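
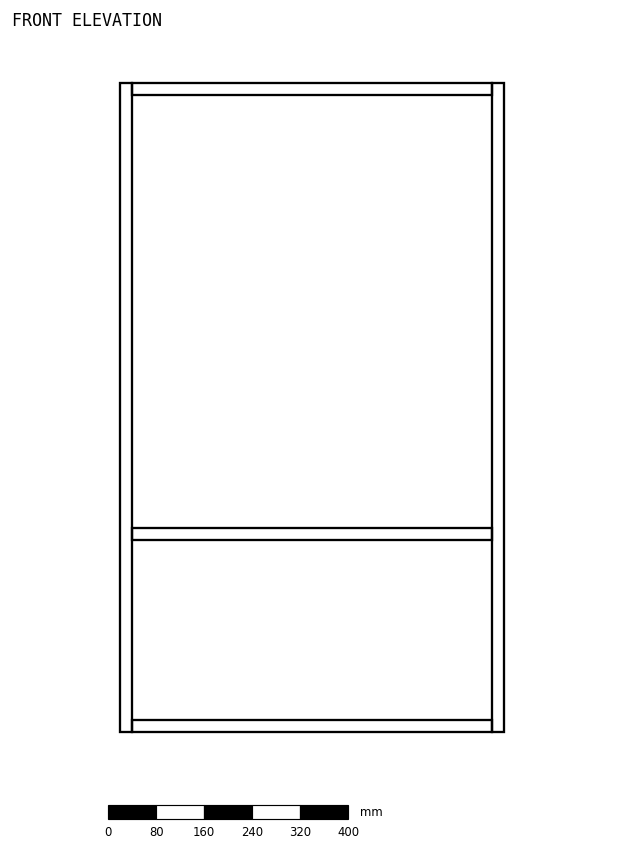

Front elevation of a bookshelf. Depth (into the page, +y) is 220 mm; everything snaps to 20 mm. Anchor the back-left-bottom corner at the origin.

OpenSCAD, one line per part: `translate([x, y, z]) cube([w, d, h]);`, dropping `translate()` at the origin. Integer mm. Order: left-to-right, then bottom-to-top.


cube([20, 220, 1080]);
translate([20, 0, 0]) cube([600, 220, 20]);
translate([20, 0, 320]) cube([600, 220, 20]);
translate([20, 0, 1060]) cube([600, 220, 20]);
translate([620, 0, 0]) cube([20, 220, 1080]);


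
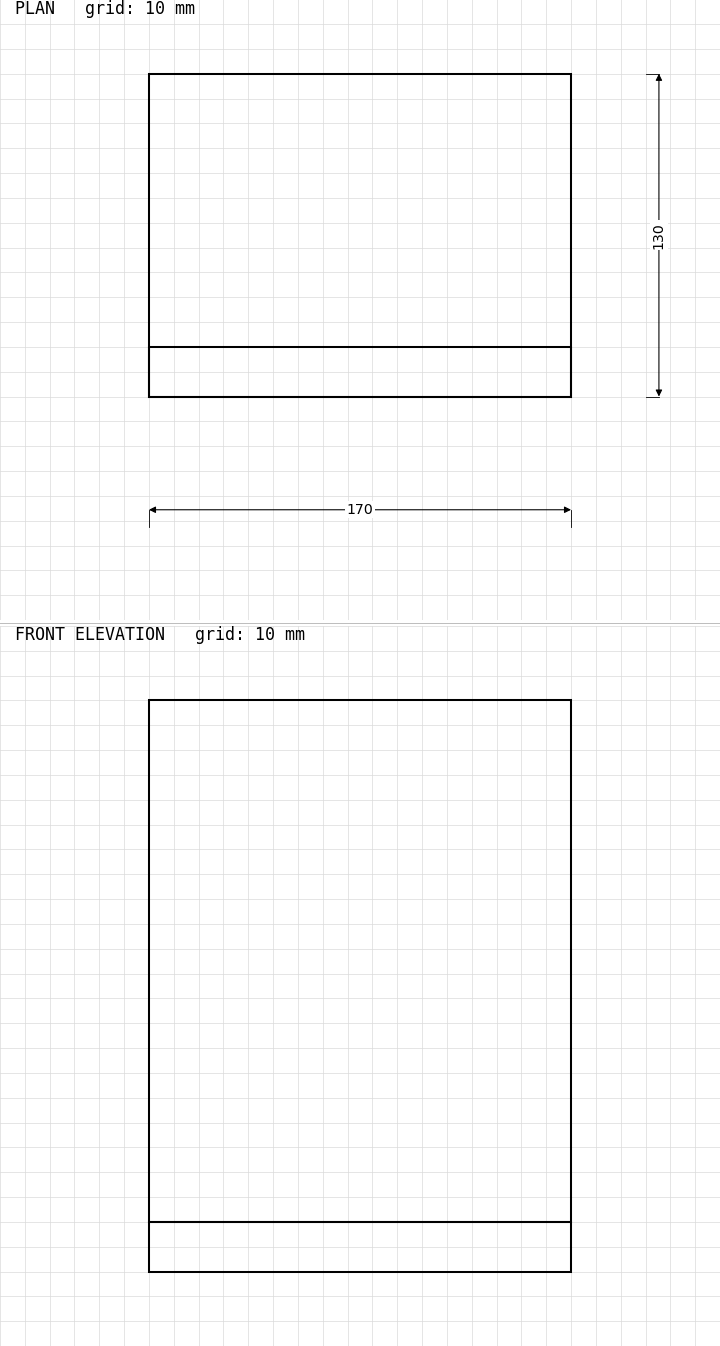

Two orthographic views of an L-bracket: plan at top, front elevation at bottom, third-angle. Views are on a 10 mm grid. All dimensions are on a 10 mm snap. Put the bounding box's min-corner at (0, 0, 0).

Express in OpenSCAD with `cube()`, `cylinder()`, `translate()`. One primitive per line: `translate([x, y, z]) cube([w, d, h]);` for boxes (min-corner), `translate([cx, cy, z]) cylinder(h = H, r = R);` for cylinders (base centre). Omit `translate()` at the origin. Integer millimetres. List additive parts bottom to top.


cube([170, 130, 20]);
translate([0, 0, 20]) cube([170, 20, 210]);


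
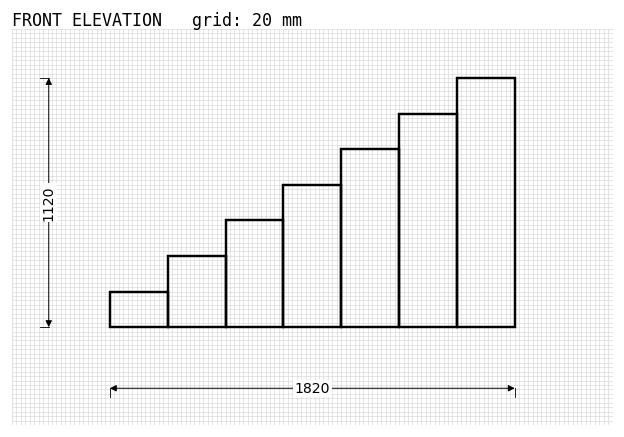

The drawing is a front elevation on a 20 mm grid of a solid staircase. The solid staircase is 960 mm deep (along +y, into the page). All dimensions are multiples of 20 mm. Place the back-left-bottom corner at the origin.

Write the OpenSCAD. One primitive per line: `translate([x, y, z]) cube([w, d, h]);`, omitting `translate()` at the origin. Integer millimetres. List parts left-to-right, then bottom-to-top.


cube([260, 960, 160]);
translate([260, 0, 0]) cube([260, 960, 320]);
translate([520, 0, 0]) cube([260, 960, 480]);
translate([780, 0, 0]) cube([260, 960, 640]);
translate([1040, 0, 0]) cube([260, 960, 800]);
translate([1300, 0, 0]) cube([260, 960, 960]);
translate([1560, 0, 0]) cube([260, 960, 1120]);


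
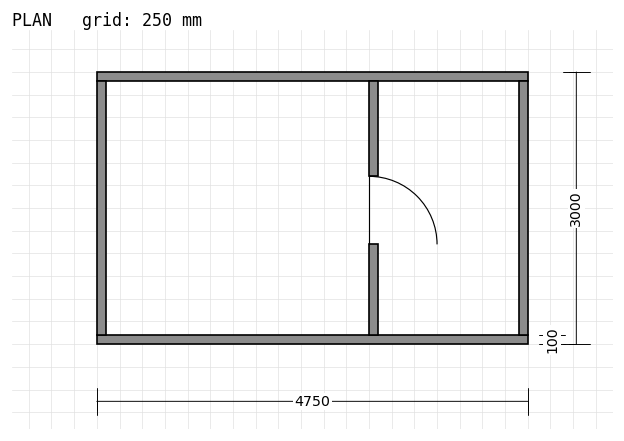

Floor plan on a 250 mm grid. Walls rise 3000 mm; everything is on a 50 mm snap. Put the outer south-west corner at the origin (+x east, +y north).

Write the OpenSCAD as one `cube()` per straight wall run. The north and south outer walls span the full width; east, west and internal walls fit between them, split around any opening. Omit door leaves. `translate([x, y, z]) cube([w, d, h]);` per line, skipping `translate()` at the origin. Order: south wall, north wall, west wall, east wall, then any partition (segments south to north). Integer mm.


cube([4750, 100, 3000]);
translate([0, 2900, 0]) cube([4750, 100, 3000]);
translate([0, 100, 0]) cube([100, 2800, 3000]);
translate([4650, 100, 0]) cube([100, 2800, 3000]);
translate([3000, 100, 0]) cube([100, 1000, 3000]);
translate([3000, 1850, 0]) cube([100, 1050, 3000]);


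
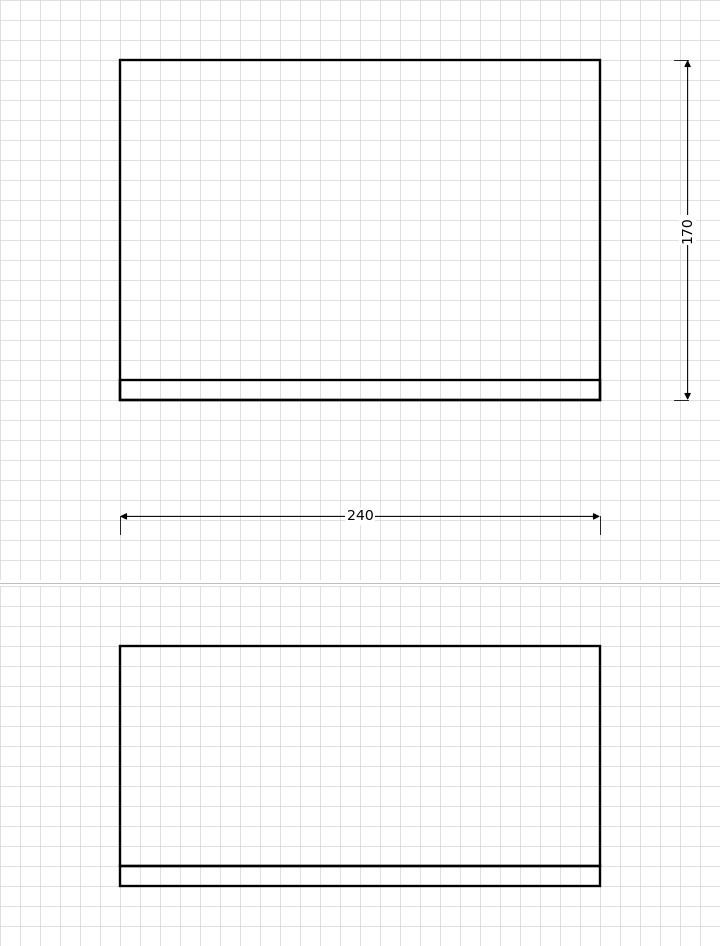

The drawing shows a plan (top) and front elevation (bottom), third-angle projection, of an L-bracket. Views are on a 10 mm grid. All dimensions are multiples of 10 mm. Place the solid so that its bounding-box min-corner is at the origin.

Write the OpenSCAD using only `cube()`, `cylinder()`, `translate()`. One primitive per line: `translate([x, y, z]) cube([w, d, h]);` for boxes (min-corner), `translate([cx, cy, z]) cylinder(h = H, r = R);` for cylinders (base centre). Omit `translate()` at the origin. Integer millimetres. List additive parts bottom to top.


cube([240, 170, 10]);
translate([0, 0, 10]) cube([240, 10, 110]);


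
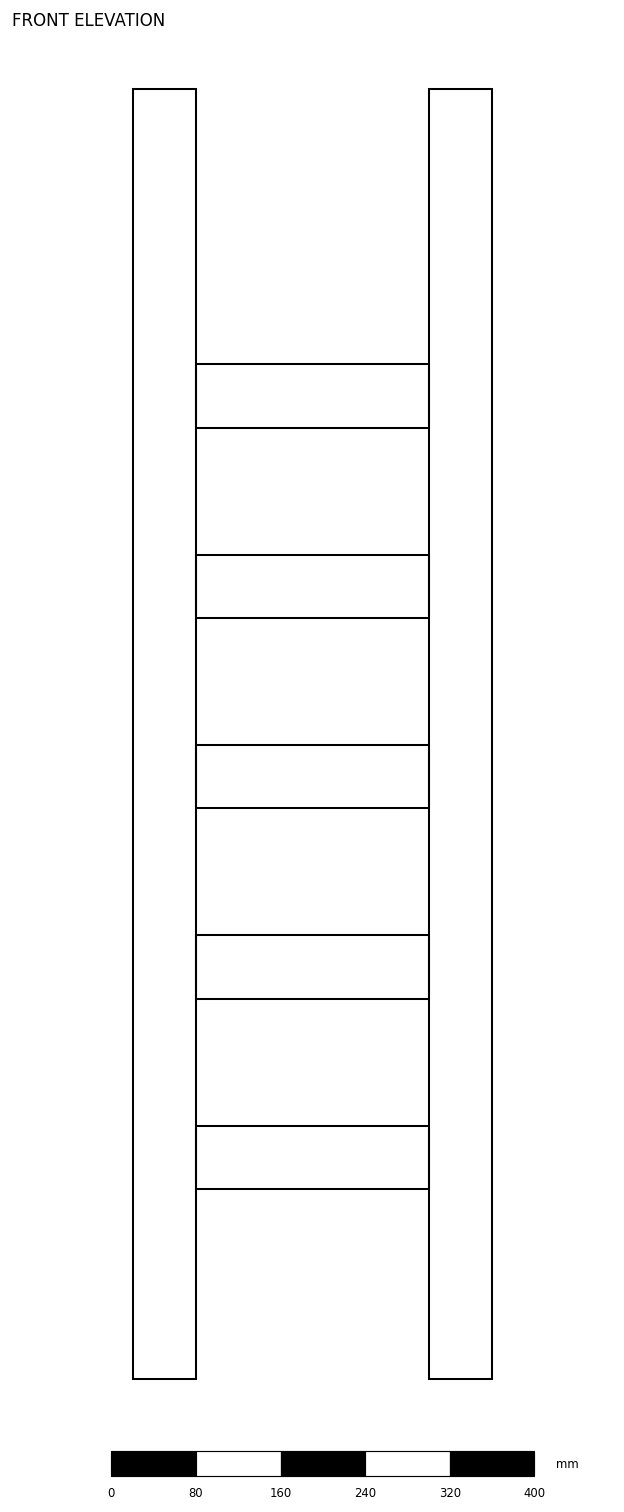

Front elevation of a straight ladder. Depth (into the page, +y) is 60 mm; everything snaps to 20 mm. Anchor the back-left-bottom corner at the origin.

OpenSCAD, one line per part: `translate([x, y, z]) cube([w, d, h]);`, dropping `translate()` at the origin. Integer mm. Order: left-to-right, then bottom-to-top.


cube([60, 60, 1220]);
translate([60, 0, 180]) cube([220, 60, 60]);
translate([60, 0, 360]) cube([220, 60, 60]);
translate([60, 0, 540]) cube([220, 60, 60]);
translate([60, 0, 720]) cube([220, 60, 60]);
translate([60, 0, 900]) cube([220, 60, 60]);
translate([280, 0, 0]) cube([60, 60, 1220]);


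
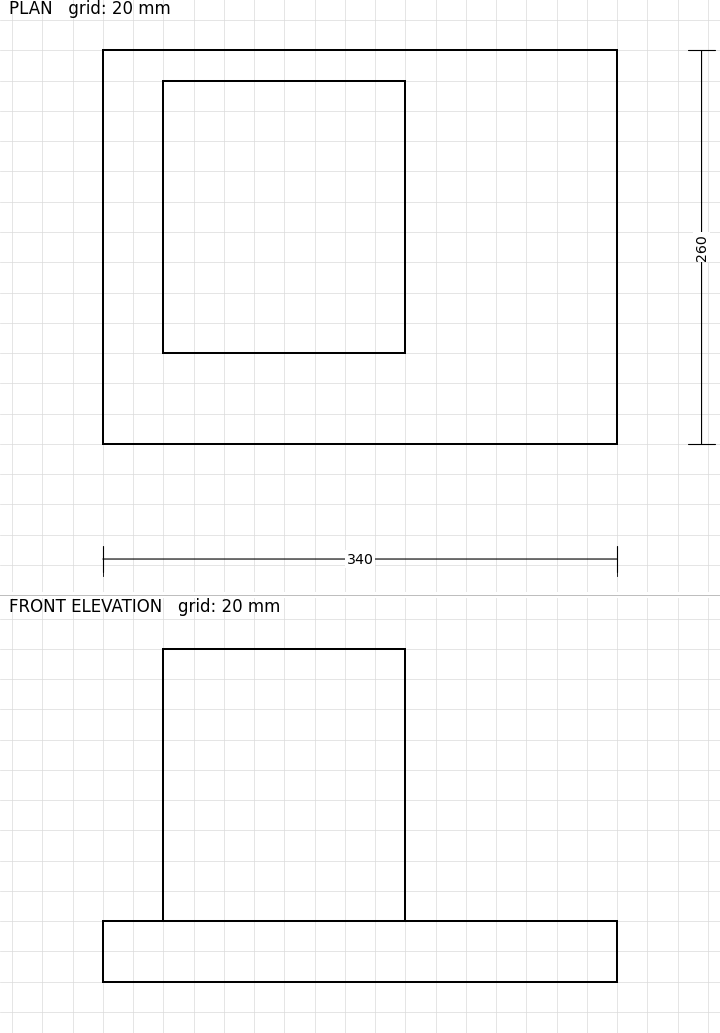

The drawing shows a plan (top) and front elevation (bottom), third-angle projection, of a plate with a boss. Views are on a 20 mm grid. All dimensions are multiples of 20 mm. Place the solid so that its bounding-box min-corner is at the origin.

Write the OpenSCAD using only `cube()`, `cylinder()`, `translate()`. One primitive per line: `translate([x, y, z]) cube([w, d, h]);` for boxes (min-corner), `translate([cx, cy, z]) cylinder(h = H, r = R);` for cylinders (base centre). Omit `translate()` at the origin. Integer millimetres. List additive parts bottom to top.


cube([340, 260, 40]);
translate([40, 60, 40]) cube([160, 180, 180]);


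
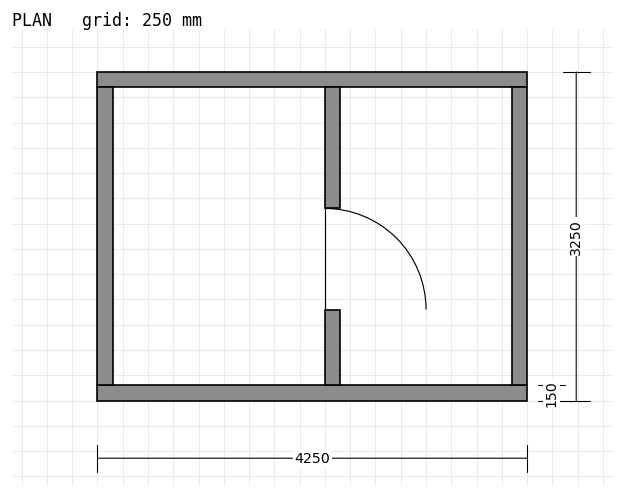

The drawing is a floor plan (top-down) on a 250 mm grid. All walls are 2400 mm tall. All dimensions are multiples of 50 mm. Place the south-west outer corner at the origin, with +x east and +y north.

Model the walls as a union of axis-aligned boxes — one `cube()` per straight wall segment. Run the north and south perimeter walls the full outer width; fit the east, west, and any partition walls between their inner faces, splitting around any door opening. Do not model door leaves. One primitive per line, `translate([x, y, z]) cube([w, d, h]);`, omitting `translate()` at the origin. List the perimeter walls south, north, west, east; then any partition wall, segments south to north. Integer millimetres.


cube([4250, 150, 2400]);
translate([0, 3100, 0]) cube([4250, 150, 2400]);
translate([0, 150, 0]) cube([150, 2950, 2400]);
translate([4100, 150, 0]) cube([150, 2950, 2400]);
translate([2250, 150, 0]) cube([150, 750, 2400]);
translate([2250, 1900, 0]) cube([150, 1200, 2400]);


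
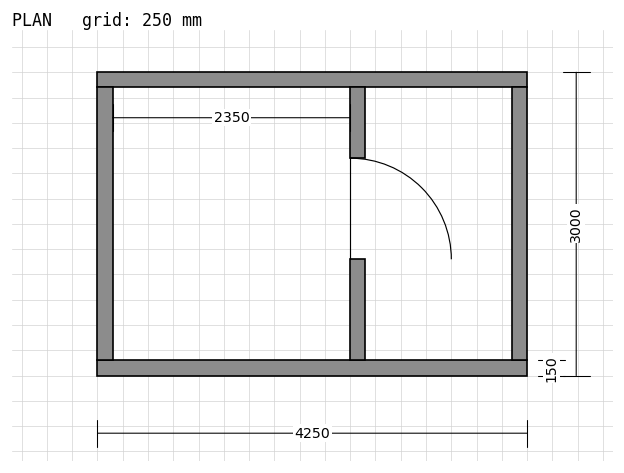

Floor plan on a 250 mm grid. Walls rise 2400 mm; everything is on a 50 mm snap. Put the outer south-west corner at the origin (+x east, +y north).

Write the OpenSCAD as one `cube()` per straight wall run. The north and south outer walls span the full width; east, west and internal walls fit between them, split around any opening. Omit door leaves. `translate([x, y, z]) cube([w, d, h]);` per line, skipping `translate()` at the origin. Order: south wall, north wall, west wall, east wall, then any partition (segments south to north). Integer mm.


cube([4250, 150, 2400]);
translate([0, 2850, 0]) cube([4250, 150, 2400]);
translate([0, 150, 0]) cube([150, 2700, 2400]);
translate([4100, 150, 0]) cube([150, 2700, 2400]);
translate([2500, 150, 0]) cube([150, 1000, 2400]);
translate([2500, 2150, 0]) cube([150, 700, 2400]);


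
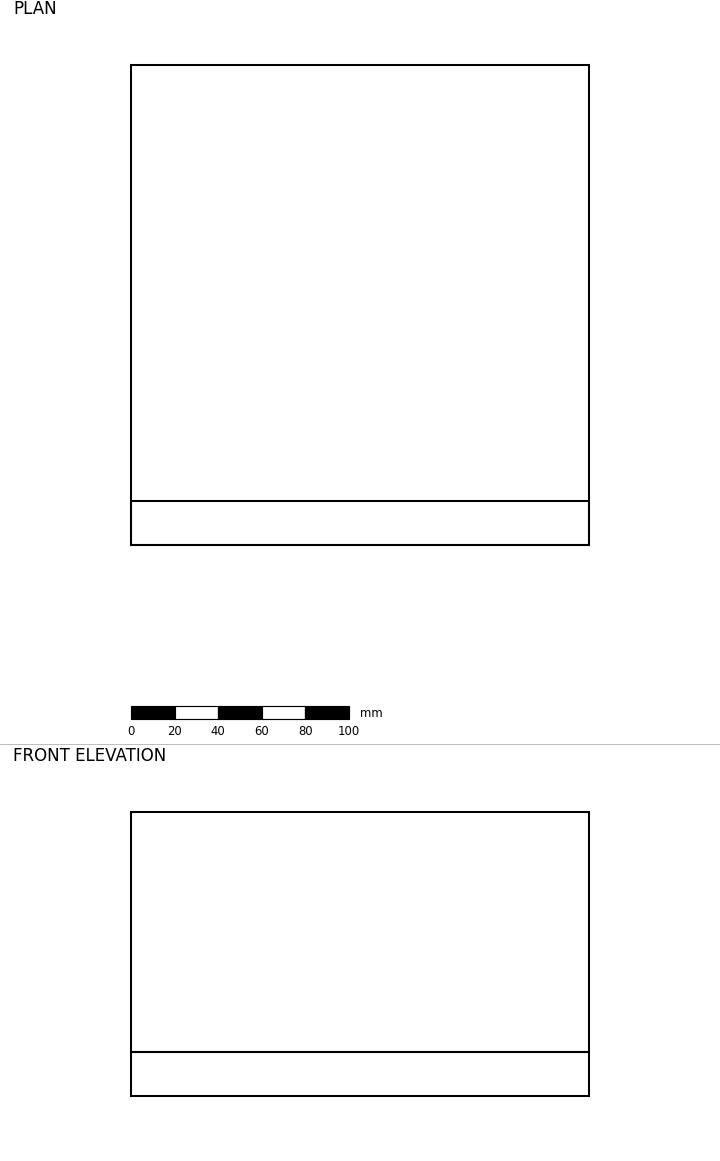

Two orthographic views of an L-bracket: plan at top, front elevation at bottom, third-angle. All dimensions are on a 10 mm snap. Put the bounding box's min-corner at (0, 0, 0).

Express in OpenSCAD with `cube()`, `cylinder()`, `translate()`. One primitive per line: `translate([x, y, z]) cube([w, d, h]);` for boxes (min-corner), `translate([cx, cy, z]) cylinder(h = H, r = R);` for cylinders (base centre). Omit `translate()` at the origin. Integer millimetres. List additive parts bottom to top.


cube([210, 220, 20]);
translate([0, 0, 20]) cube([210, 20, 110]);


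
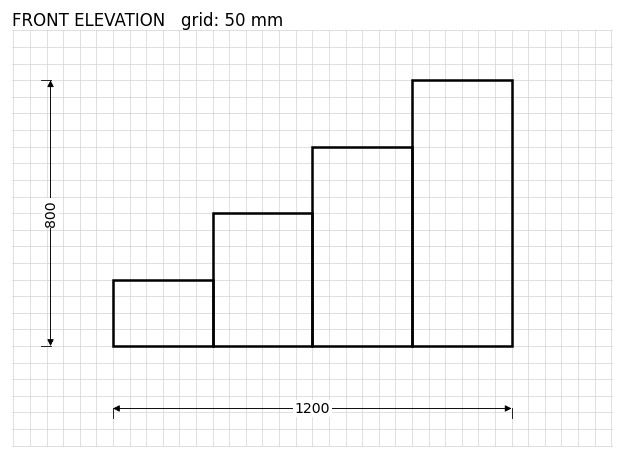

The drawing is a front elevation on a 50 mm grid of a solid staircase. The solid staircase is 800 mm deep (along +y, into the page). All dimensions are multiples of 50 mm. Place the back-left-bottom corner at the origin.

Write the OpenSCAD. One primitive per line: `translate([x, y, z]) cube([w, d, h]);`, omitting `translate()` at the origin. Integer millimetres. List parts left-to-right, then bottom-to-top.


cube([300, 800, 200]);
translate([300, 0, 0]) cube([300, 800, 400]);
translate([600, 0, 0]) cube([300, 800, 600]);
translate([900, 0, 0]) cube([300, 800, 800]);


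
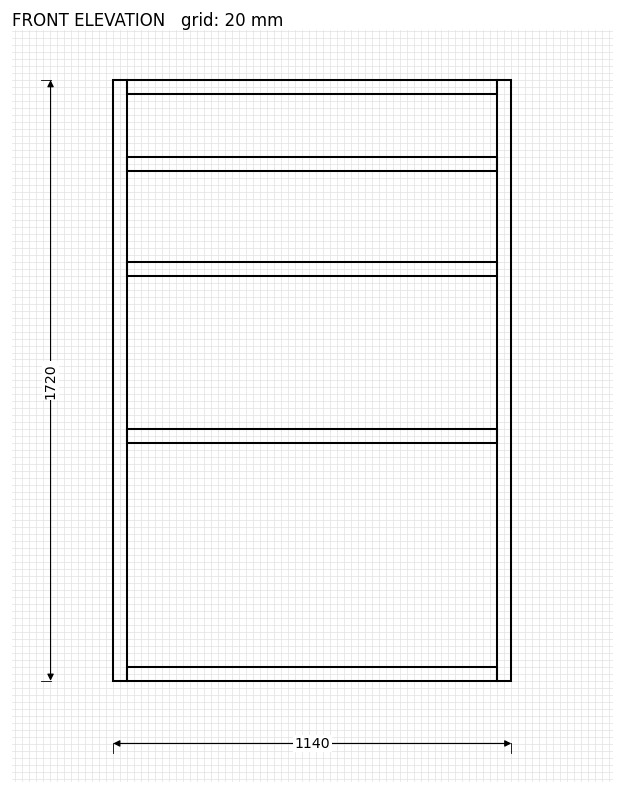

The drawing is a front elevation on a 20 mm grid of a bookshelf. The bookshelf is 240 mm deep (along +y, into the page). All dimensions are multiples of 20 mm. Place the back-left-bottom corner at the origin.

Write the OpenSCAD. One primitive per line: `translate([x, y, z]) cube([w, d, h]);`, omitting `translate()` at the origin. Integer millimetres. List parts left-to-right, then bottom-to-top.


cube([40, 240, 1720]);
translate([40, 0, 0]) cube([1060, 240, 40]);
translate([40, 0, 680]) cube([1060, 240, 40]);
translate([40, 0, 1160]) cube([1060, 240, 40]);
translate([40, 0, 1460]) cube([1060, 240, 40]);
translate([40, 0, 1680]) cube([1060, 240, 40]);
translate([1100, 0, 0]) cube([40, 240, 1720]);


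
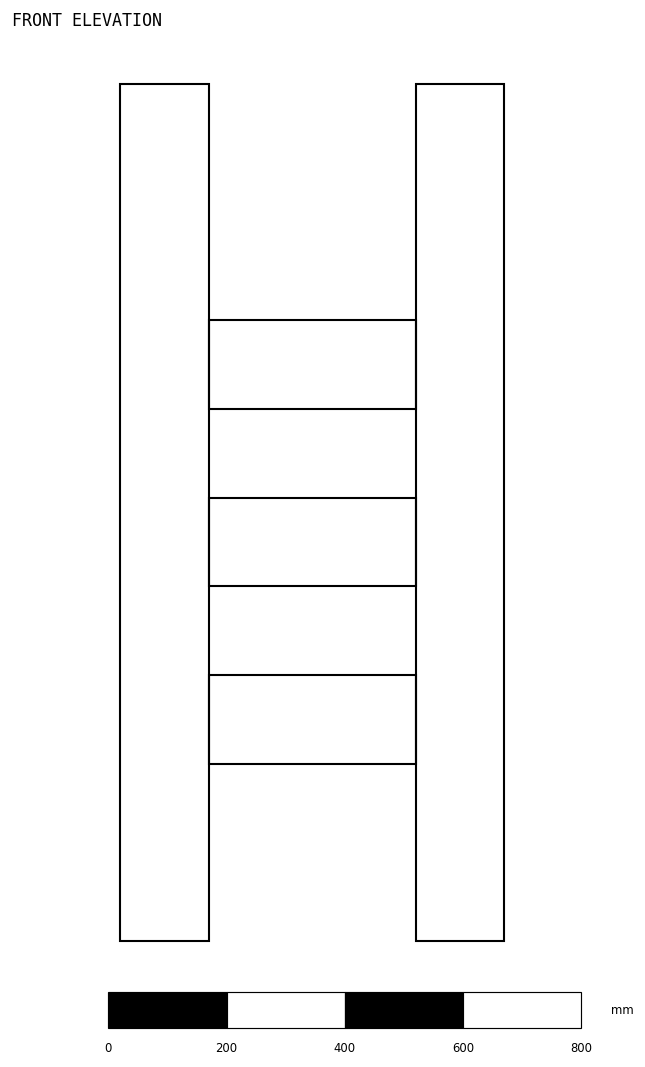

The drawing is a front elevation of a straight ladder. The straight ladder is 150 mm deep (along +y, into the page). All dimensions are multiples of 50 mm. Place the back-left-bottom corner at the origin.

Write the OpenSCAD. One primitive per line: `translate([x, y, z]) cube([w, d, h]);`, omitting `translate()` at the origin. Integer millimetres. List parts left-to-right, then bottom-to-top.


cube([150, 150, 1450]);
translate([150, 0, 300]) cube([350, 150, 150]);
translate([150, 0, 600]) cube([350, 150, 150]);
translate([150, 0, 900]) cube([350, 150, 150]);
translate([500, 0, 0]) cube([150, 150, 1450]);


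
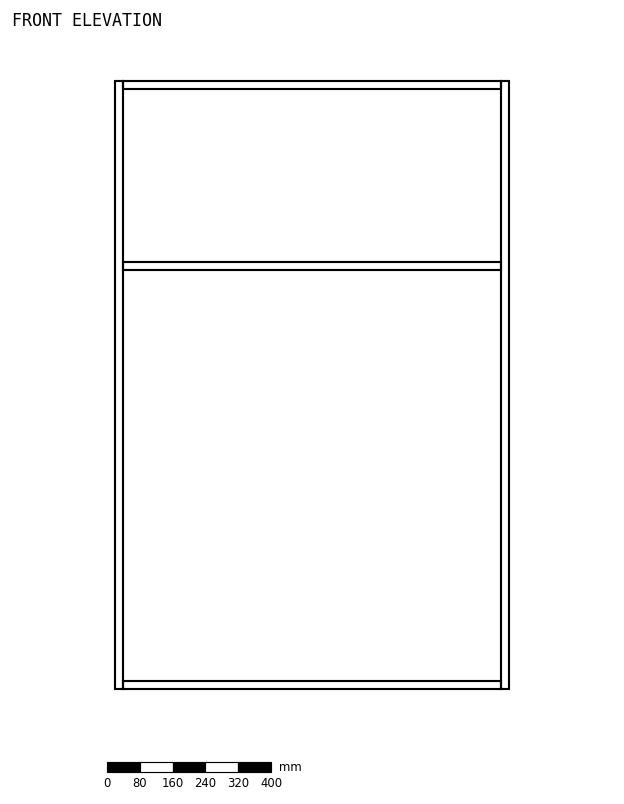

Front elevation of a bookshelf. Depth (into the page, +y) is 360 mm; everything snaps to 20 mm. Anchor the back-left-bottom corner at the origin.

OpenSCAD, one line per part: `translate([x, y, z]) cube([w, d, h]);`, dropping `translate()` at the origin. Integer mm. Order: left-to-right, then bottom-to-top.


cube([20, 360, 1480]);
translate([20, 0, 0]) cube([920, 360, 20]);
translate([20, 0, 1020]) cube([920, 360, 20]);
translate([20, 0, 1460]) cube([920, 360, 20]);
translate([940, 0, 0]) cube([20, 360, 1480]);


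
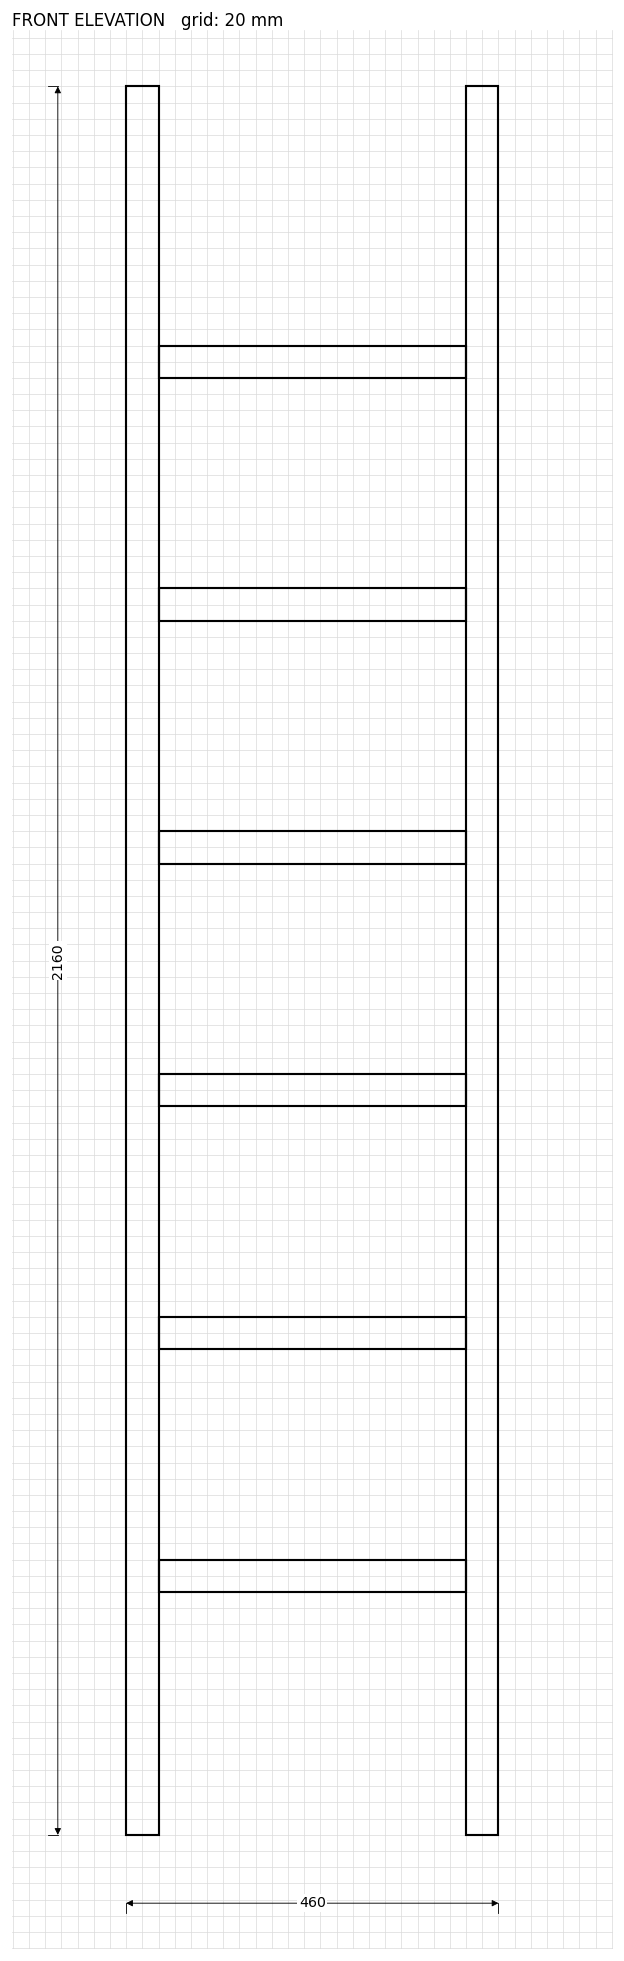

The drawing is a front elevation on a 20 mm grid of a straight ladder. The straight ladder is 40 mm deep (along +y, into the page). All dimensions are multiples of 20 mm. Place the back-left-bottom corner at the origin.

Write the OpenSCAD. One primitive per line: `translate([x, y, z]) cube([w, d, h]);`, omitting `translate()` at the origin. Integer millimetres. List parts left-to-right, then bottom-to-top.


cube([40, 40, 2160]);
translate([40, 0, 300]) cube([380, 40, 40]);
translate([40, 0, 600]) cube([380, 40, 40]);
translate([40, 0, 900]) cube([380, 40, 40]);
translate([40, 0, 1200]) cube([380, 40, 40]);
translate([40, 0, 1500]) cube([380, 40, 40]);
translate([40, 0, 1800]) cube([380, 40, 40]);
translate([420, 0, 0]) cube([40, 40, 2160]);


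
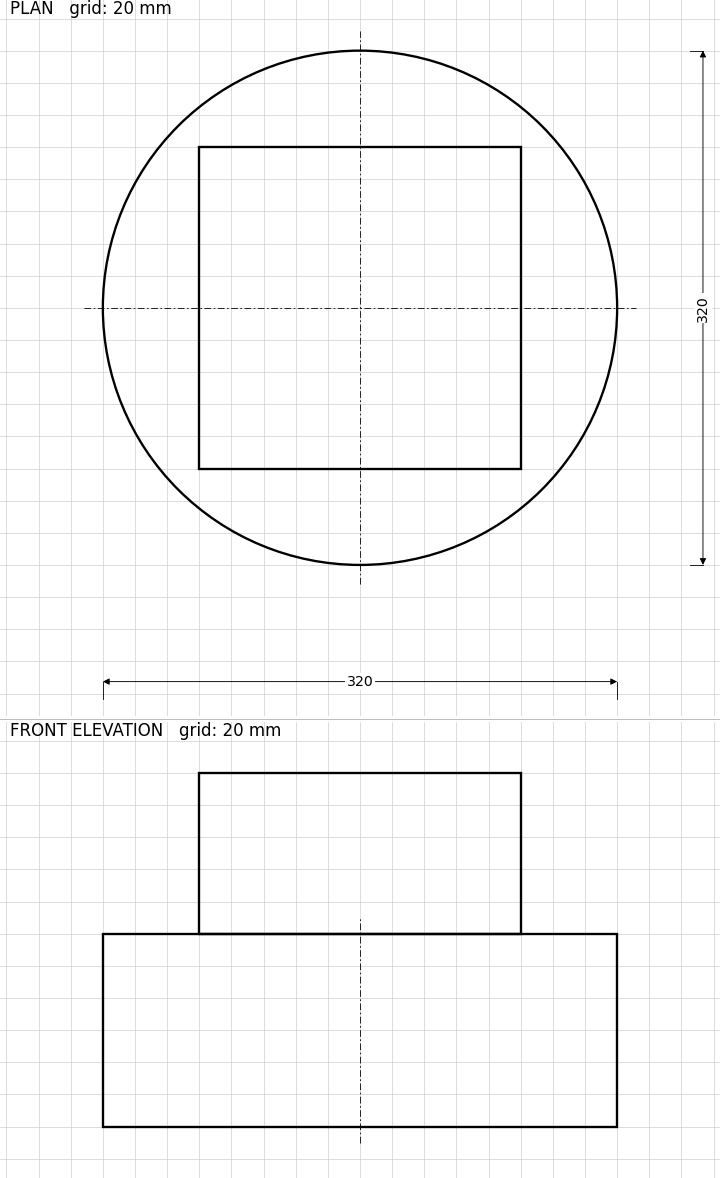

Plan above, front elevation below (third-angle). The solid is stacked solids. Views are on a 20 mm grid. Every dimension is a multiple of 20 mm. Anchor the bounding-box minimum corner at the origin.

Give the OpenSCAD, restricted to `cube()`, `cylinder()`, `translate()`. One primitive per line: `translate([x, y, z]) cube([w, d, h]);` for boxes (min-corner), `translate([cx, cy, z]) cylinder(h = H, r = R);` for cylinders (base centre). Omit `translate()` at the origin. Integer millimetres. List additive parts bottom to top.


translate([160, 160, 0]) cylinder(h = 120, r = 160);
translate([60, 60, 120]) cube([200, 200, 100]);


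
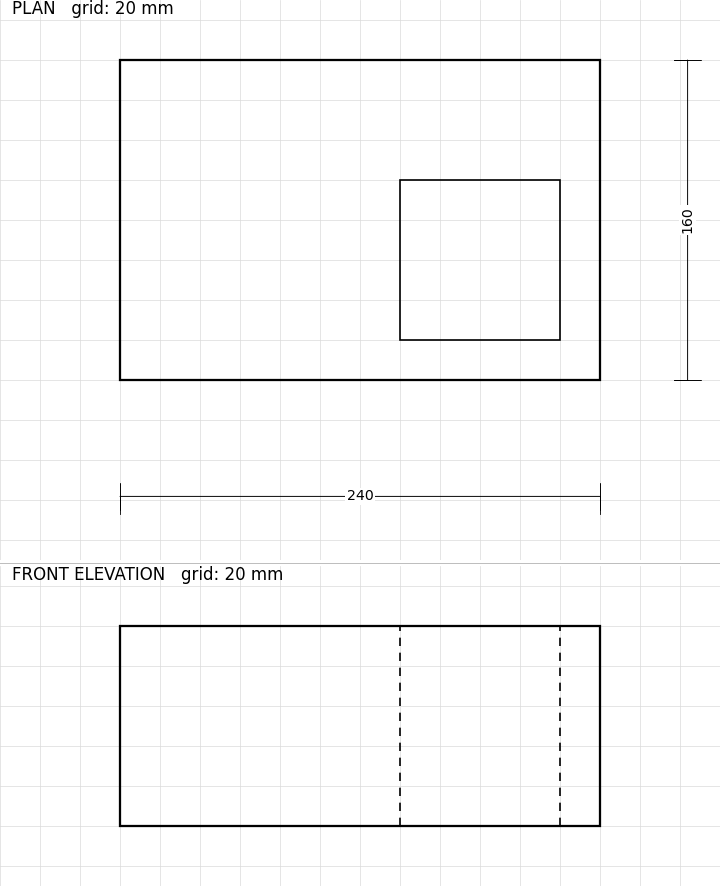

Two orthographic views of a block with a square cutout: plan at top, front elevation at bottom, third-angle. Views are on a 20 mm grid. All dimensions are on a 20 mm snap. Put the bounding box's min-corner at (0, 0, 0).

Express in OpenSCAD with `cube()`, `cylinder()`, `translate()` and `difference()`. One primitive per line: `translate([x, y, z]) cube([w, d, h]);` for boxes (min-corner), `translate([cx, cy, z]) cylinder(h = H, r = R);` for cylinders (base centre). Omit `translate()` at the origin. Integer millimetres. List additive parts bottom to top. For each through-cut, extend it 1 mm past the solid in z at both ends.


difference() {
  cube([240, 160, 100]);
  translate([140, 20, -1]) cube([80, 80, 102]);
}


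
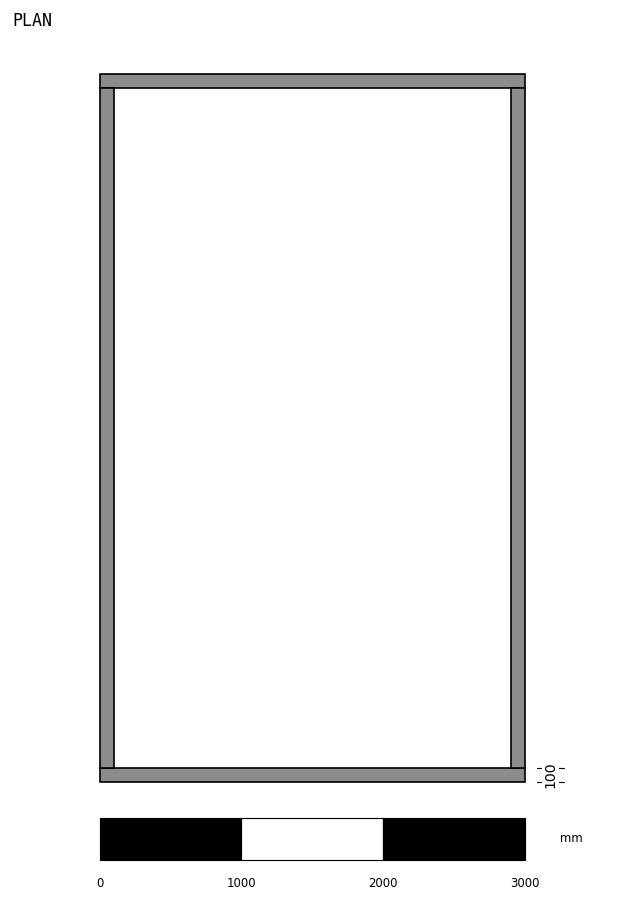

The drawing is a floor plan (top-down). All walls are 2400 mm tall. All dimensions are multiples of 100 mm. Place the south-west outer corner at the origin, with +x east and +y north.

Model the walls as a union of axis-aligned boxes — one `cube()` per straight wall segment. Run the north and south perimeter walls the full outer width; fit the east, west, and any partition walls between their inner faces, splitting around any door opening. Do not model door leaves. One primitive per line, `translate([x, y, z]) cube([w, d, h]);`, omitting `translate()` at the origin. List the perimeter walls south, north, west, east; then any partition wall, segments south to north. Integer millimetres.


cube([3000, 100, 2400]);
translate([0, 4900, 0]) cube([3000, 100, 2400]);
translate([0, 100, 0]) cube([100, 4800, 2400]);
translate([2900, 100, 0]) cube([100, 4800, 2400]);


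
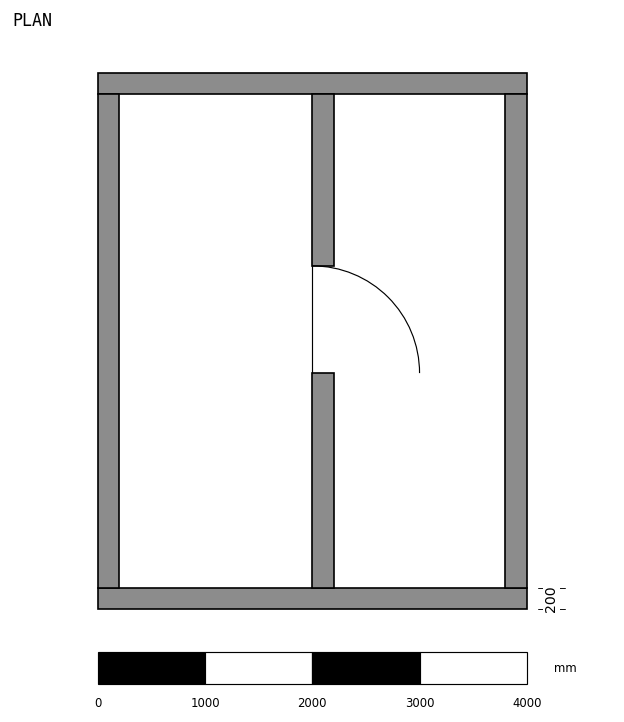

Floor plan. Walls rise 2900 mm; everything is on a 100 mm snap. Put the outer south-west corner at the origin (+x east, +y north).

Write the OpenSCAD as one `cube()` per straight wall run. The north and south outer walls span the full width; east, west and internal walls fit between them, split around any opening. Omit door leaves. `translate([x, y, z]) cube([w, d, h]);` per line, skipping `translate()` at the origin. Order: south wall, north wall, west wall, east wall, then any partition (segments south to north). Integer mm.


cube([4000, 200, 2900]);
translate([0, 4800, 0]) cube([4000, 200, 2900]);
translate([0, 200, 0]) cube([200, 4600, 2900]);
translate([3800, 200, 0]) cube([200, 4600, 2900]);
translate([2000, 200, 0]) cube([200, 2000, 2900]);
translate([2000, 3200, 0]) cube([200, 1600, 2900]);


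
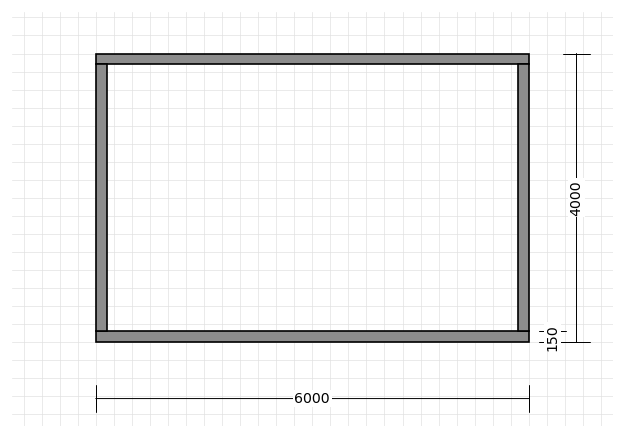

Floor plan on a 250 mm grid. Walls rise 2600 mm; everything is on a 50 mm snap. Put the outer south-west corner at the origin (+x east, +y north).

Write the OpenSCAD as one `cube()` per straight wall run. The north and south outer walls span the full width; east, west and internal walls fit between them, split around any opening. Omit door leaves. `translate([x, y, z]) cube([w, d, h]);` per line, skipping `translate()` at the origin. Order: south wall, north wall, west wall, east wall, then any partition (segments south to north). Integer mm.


cube([6000, 150, 2600]);
translate([0, 3850, 0]) cube([6000, 150, 2600]);
translate([0, 150, 0]) cube([150, 3700, 2600]);
translate([5850, 150, 0]) cube([150, 3700, 2600]);


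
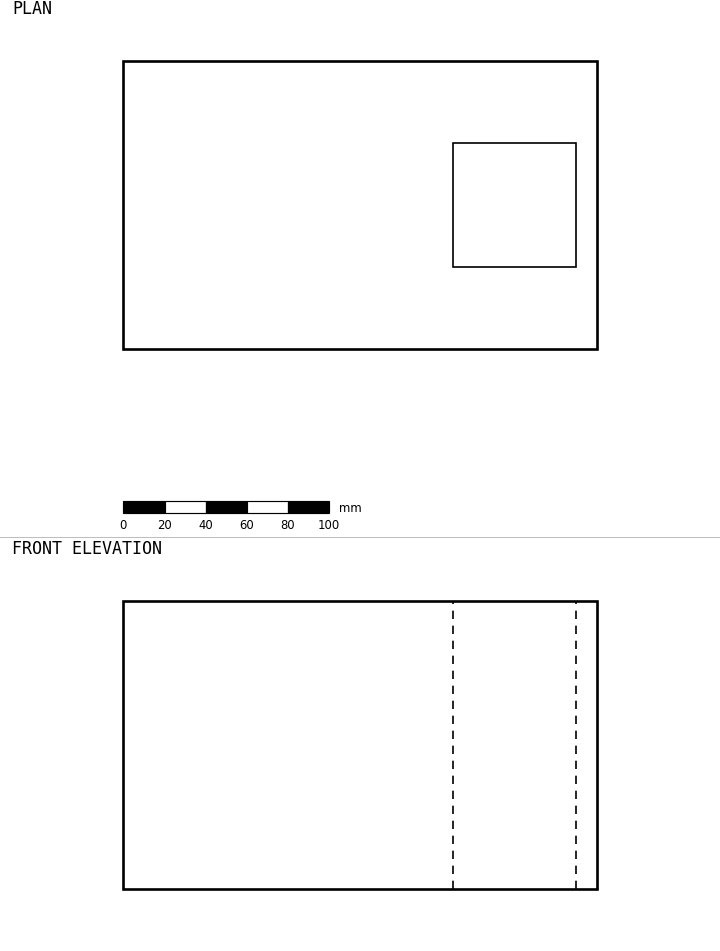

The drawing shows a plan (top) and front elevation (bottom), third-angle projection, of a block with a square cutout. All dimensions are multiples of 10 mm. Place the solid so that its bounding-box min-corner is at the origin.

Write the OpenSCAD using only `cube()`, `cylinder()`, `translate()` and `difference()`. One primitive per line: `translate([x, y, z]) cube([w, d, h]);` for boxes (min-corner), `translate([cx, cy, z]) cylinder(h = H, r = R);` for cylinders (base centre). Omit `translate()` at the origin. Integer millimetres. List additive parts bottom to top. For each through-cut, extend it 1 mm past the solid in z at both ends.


difference() {
  cube([230, 140, 140]);
  translate([160, 40, -1]) cube([60, 60, 142]);
}


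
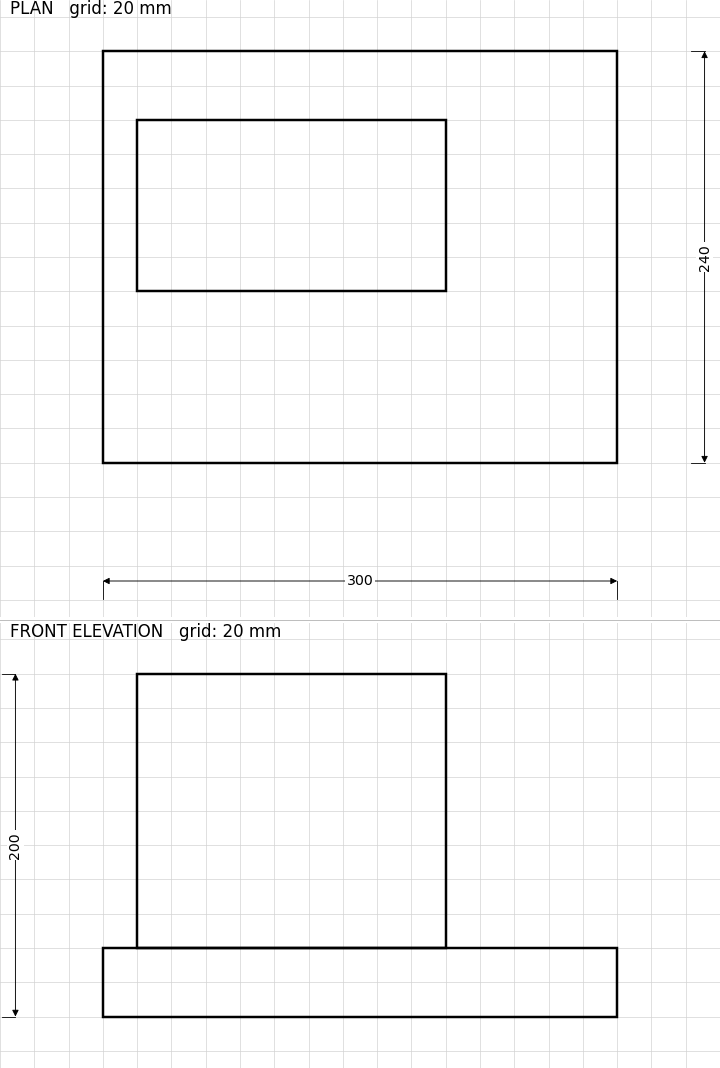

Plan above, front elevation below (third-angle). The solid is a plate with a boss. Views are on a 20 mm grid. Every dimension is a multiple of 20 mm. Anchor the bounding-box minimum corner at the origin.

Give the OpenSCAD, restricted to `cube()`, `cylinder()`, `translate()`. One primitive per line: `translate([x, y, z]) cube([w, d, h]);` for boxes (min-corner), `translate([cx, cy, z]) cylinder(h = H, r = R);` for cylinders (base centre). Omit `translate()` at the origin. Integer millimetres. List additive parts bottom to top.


cube([300, 240, 40]);
translate([20, 100, 40]) cube([180, 100, 160]);


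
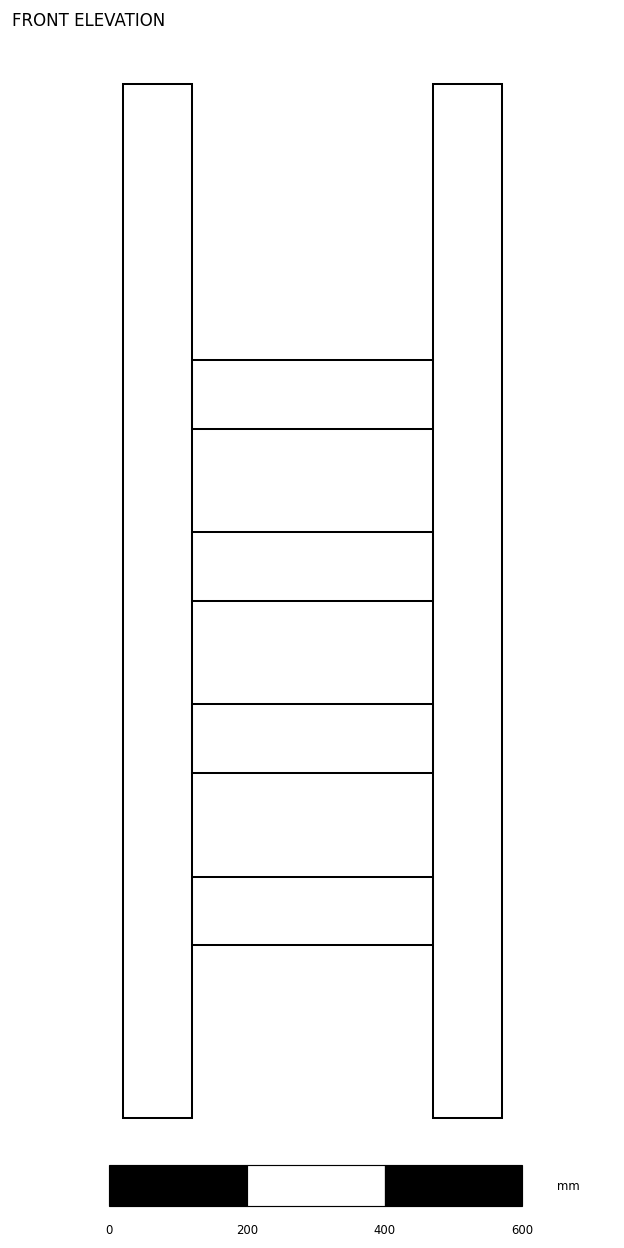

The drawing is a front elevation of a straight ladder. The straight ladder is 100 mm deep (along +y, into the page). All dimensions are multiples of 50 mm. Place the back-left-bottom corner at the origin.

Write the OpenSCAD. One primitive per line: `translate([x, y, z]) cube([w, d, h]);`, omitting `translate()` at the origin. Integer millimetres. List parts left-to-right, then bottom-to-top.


cube([100, 100, 1500]);
translate([100, 0, 250]) cube([350, 100, 100]);
translate([100, 0, 500]) cube([350, 100, 100]);
translate([100, 0, 750]) cube([350, 100, 100]);
translate([100, 0, 1000]) cube([350, 100, 100]);
translate([450, 0, 0]) cube([100, 100, 1500]);


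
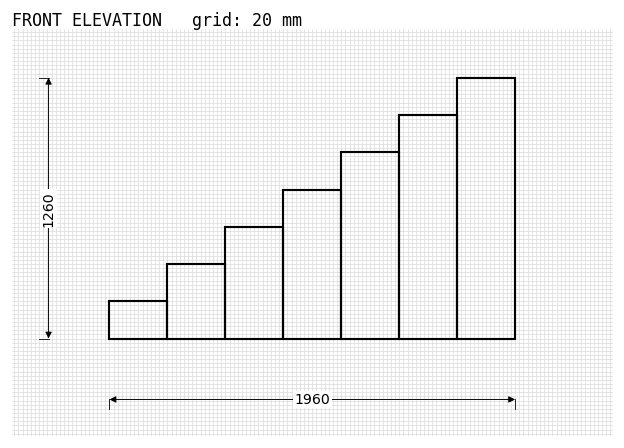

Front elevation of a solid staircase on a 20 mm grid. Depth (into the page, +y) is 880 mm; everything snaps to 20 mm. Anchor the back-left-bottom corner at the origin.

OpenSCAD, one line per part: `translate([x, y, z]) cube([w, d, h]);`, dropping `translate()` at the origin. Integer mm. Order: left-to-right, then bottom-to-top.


cube([280, 880, 180]);
translate([280, 0, 0]) cube([280, 880, 360]);
translate([560, 0, 0]) cube([280, 880, 540]);
translate([840, 0, 0]) cube([280, 880, 720]);
translate([1120, 0, 0]) cube([280, 880, 900]);
translate([1400, 0, 0]) cube([280, 880, 1080]);
translate([1680, 0, 0]) cube([280, 880, 1260]);


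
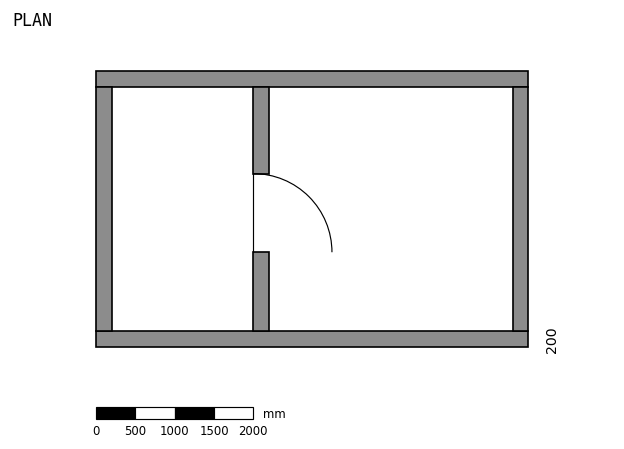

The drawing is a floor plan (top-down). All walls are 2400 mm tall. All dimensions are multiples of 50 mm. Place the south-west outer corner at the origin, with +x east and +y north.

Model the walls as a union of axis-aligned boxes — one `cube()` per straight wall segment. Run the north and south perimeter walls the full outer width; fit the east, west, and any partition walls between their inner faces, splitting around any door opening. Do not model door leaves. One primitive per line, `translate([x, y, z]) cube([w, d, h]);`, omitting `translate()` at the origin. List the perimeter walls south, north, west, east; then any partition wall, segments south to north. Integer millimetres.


cube([5500, 200, 2400]);
translate([0, 3300, 0]) cube([5500, 200, 2400]);
translate([0, 200, 0]) cube([200, 3100, 2400]);
translate([5300, 200, 0]) cube([200, 3100, 2400]);
translate([2000, 200, 0]) cube([200, 1000, 2400]);
translate([2000, 2200, 0]) cube([200, 1100, 2400]);


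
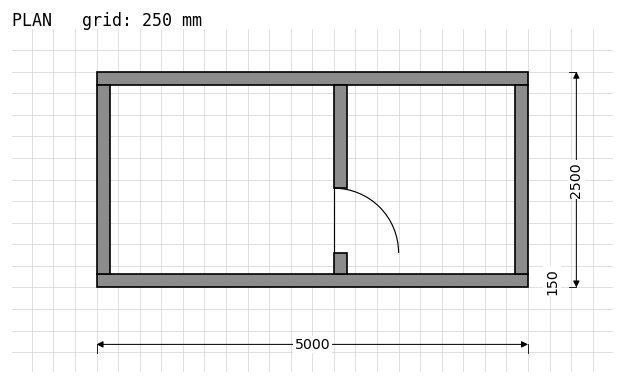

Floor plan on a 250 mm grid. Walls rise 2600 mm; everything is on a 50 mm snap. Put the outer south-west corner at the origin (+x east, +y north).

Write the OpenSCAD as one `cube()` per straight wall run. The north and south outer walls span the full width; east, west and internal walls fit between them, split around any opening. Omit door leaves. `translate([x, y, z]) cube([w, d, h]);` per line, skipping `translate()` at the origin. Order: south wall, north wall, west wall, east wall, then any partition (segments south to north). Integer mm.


cube([5000, 150, 2600]);
translate([0, 2350, 0]) cube([5000, 150, 2600]);
translate([0, 150, 0]) cube([150, 2200, 2600]);
translate([4850, 150, 0]) cube([150, 2200, 2600]);
translate([2750, 150, 0]) cube([150, 250, 2600]);
translate([2750, 1150, 0]) cube([150, 1200, 2600]);


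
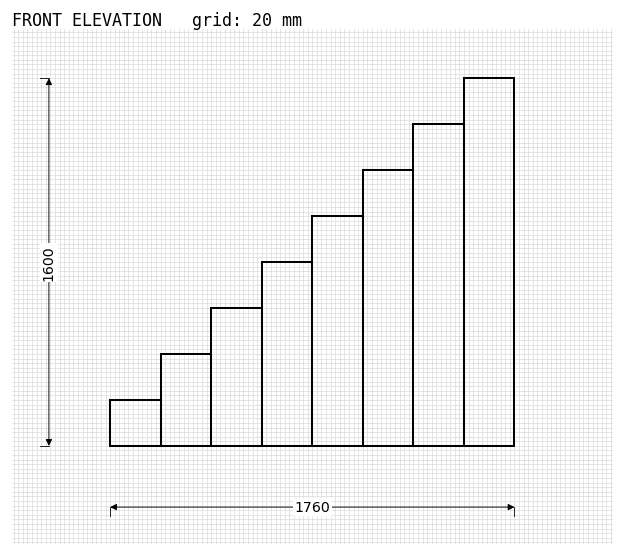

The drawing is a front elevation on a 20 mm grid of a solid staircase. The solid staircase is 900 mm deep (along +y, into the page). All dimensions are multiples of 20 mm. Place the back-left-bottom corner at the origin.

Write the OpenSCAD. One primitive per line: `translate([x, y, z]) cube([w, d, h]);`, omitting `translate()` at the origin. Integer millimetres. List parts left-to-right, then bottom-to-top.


cube([220, 900, 200]);
translate([220, 0, 0]) cube([220, 900, 400]);
translate([440, 0, 0]) cube([220, 900, 600]);
translate([660, 0, 0]) cube([220, 900, 800]);
translate([880, 0, 0]) cube([220, 900, 1000]);
translate([1100, 0, 0]) cube([220, 900, 1200]);
translate([1320, 0, 0]) cube([220, 900, 1400]);
translate([1540, 0, 0]) cube([220, 900, 1600]);


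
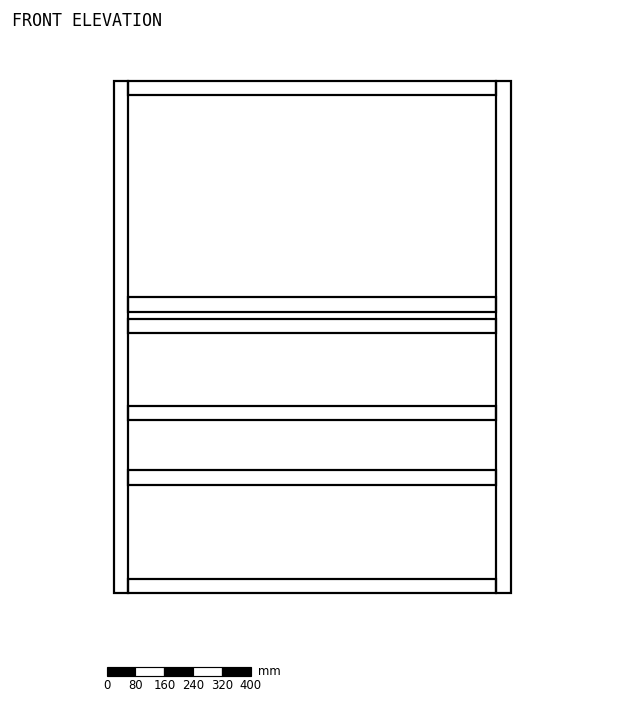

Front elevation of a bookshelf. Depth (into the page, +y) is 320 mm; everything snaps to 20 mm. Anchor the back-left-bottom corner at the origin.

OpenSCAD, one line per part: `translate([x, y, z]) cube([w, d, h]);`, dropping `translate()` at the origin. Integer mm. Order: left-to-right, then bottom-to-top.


cube([40, 320, 1420]);
translate([40, 0, 0]) cube([1020, 320, 40]);
translate([40, 0, 300]) cube([1020, 320, 40]);
translate([40, 0, 480]) cube([1020, 320, 40]);
translate([40, 0, 720]) cube([1020, 320, 40]);
translate([40, 0, 780]) cube([1020, 320, 40]);
translate([40, 0, 1380]) cube([1020, 320, 40]);
translate([1060, 0, 0]) cube([40, 320, 1420]);


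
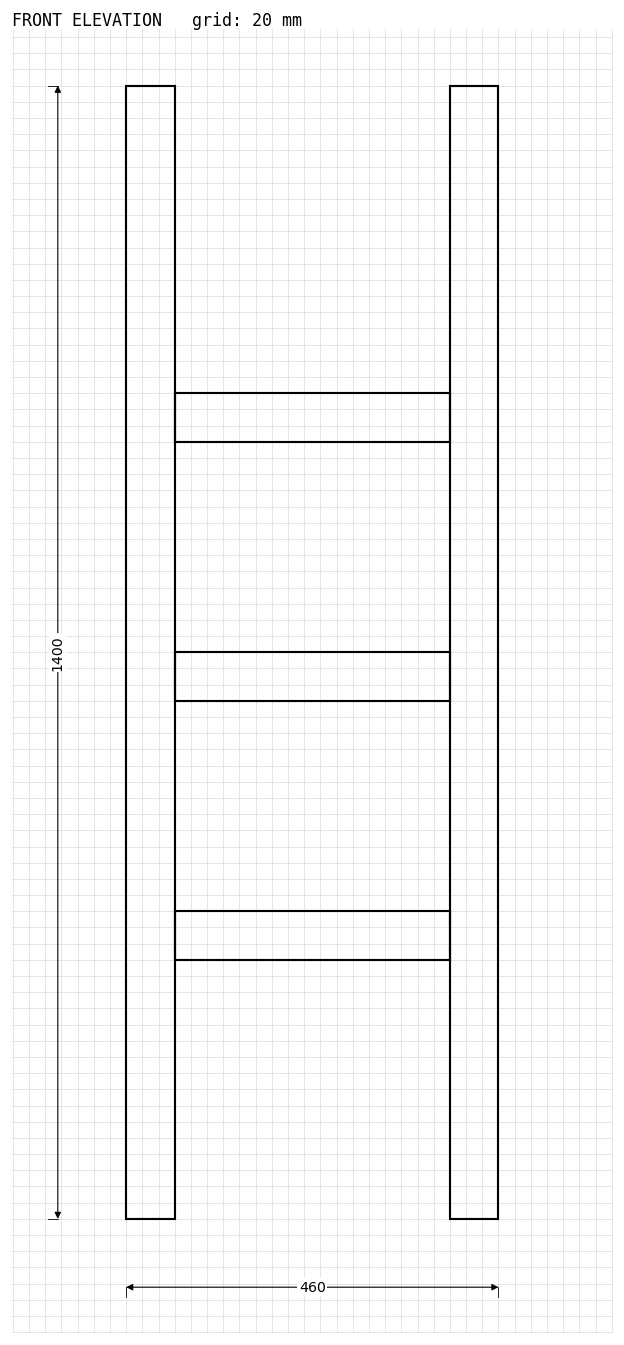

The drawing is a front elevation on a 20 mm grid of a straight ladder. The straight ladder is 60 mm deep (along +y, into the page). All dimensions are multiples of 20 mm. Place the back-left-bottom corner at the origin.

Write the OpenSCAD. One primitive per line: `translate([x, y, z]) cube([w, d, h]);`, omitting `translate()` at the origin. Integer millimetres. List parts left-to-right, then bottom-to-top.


cube([60, 60, 1400]);
translate([60, 0, 320]) cube([340, 60, 60]);
translate([60, 0, 640]) cube([340, 60, 60]);
translate([60, 0, 960]) cube([340, 60, 60]);
translate([400, 0, 0]) cube([60, 60, 1400]);


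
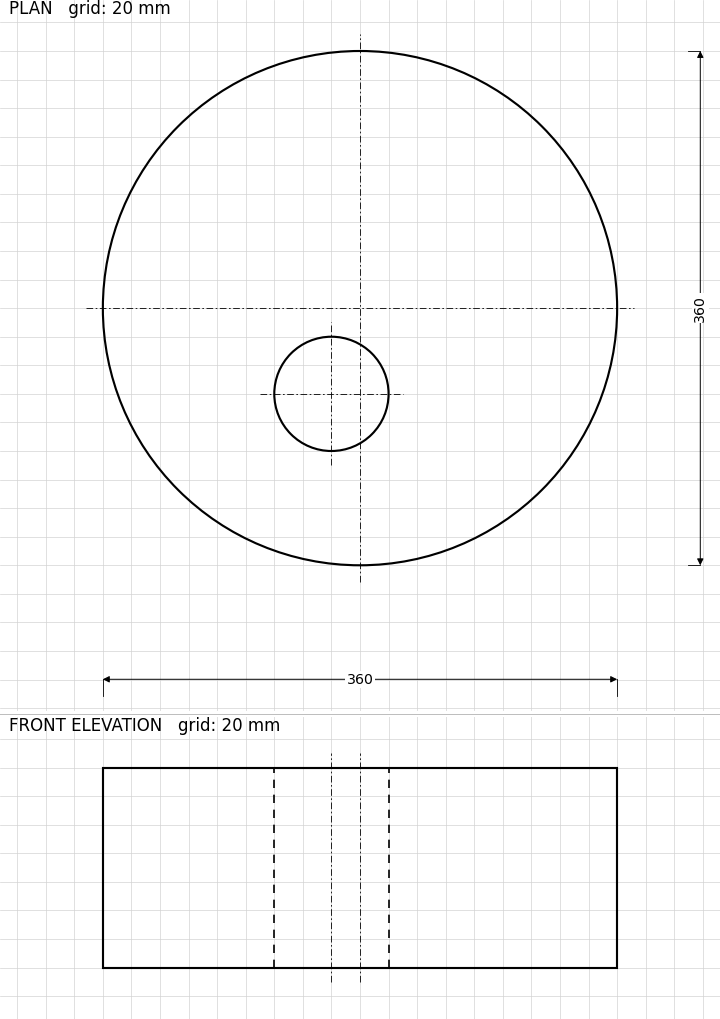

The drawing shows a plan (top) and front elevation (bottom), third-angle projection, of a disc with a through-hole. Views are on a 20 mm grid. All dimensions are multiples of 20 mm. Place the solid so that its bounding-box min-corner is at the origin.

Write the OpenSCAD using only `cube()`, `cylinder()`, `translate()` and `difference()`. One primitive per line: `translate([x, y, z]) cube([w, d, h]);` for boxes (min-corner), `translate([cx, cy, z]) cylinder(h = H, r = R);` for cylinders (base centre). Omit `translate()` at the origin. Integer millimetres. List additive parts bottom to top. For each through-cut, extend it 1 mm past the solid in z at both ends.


difference() {
  translate([180, 180, 0]) cylinder(h = 140, r = 180);
  translate([160, 120, -1]) cylinder(h = 142, r = 40);
}


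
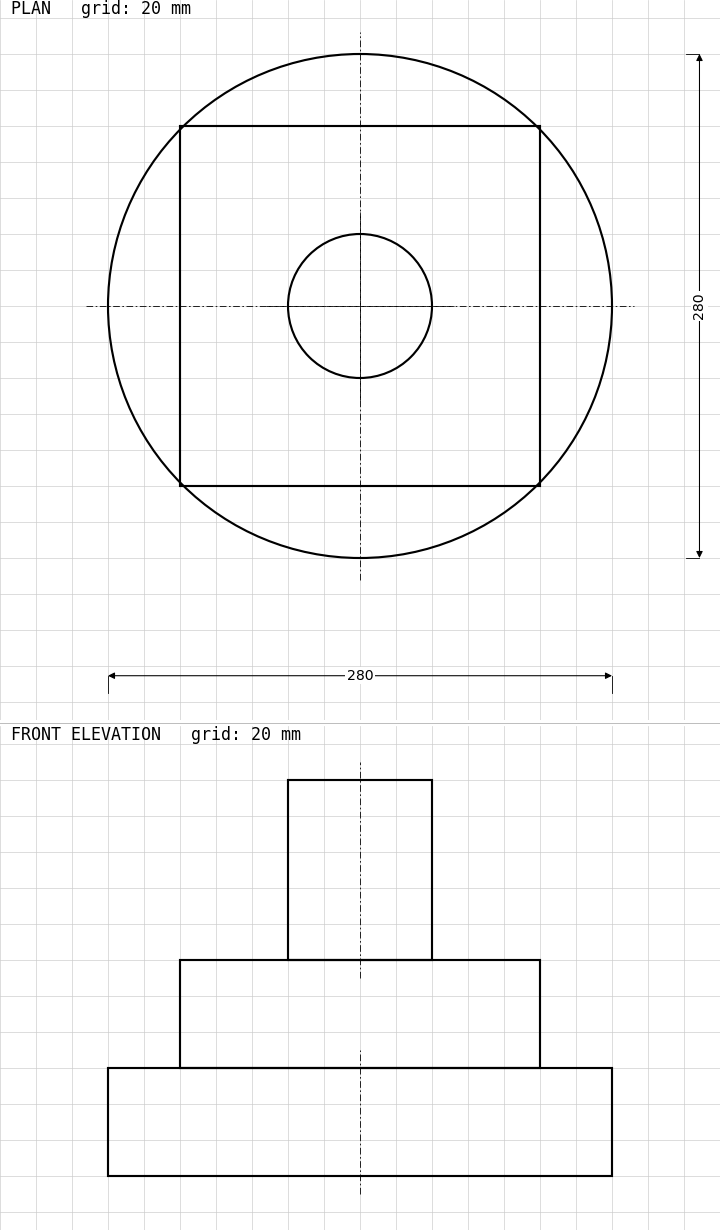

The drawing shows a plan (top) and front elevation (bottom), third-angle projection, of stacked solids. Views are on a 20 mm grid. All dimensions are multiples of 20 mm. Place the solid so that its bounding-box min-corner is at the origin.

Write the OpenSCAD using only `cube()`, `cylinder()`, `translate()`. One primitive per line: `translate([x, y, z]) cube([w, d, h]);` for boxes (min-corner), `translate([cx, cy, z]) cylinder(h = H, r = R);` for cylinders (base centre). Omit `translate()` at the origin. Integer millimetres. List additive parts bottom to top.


translate([140, 140, 0]) cylinder(h = 60, r = 140);
translate([40, 40, 60]) cube([200, 200, 60]);
translate([140, 140, 120]) cylinder(h = 100, r = 40);


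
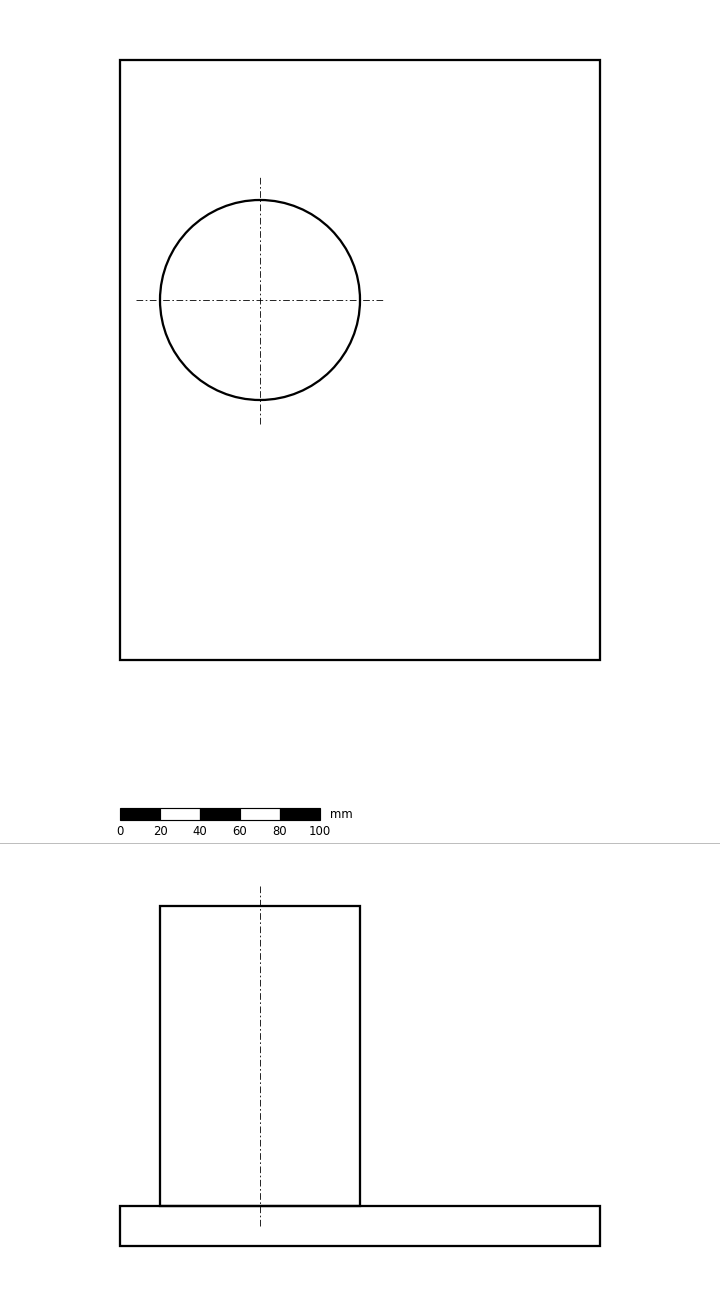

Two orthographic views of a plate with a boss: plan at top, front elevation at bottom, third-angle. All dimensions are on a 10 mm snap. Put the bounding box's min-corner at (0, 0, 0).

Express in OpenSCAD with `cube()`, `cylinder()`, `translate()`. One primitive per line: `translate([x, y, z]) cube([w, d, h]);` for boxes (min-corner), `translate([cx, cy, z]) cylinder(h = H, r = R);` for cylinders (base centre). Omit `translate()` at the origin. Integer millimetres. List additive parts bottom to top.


cube([240, 300, 20]);
translate([70, 180, 20]) cylinder(h = 150, r = 50);


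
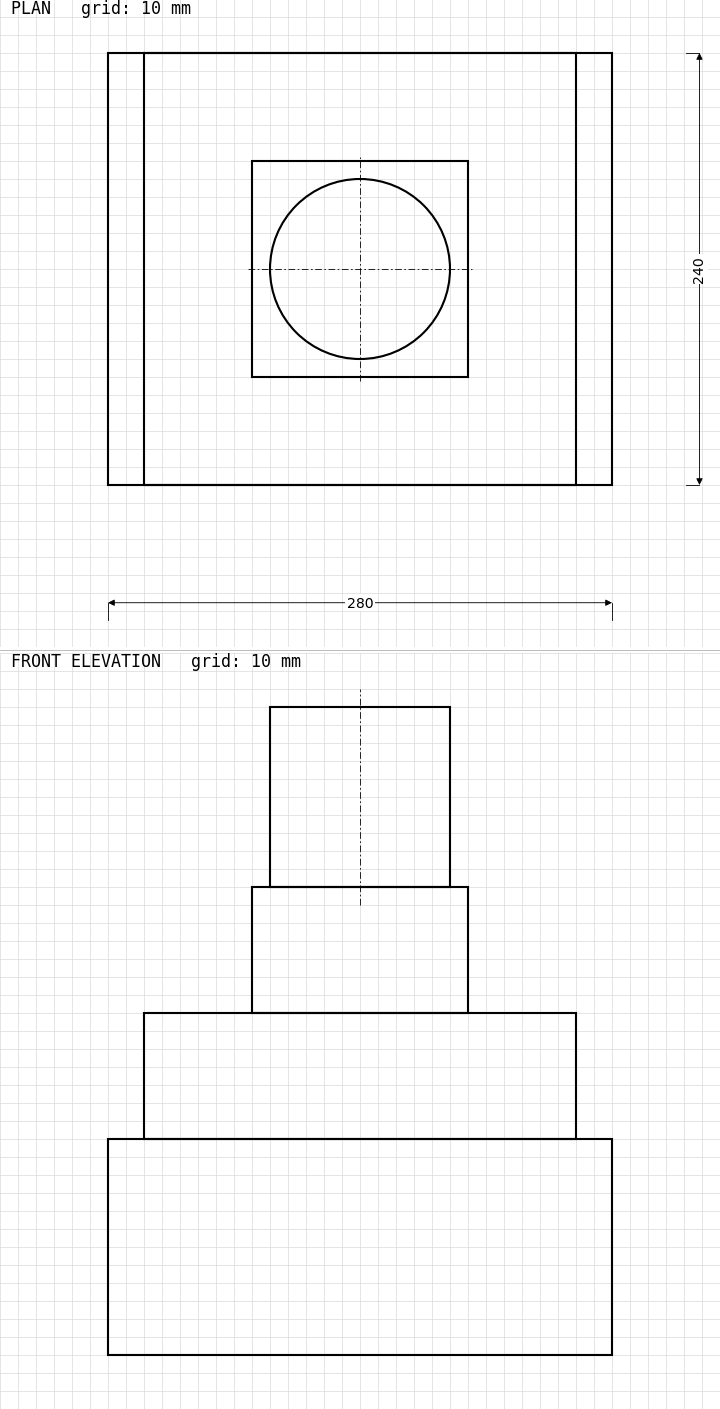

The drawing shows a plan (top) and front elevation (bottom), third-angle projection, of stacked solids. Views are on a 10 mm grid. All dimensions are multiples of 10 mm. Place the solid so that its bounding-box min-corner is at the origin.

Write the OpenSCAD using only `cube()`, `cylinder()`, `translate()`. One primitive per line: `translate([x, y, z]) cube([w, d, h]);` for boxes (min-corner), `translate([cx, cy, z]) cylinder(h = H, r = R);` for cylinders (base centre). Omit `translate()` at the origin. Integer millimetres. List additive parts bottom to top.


cube([280, 240, 120]);
translate([20, 0, 120]) cube([240, 240, 70]);
translate([80, 60, 190]) cube([120, 120, 70]);
translate([140, 120, 260]) cylinder(h = 100, r = 50);


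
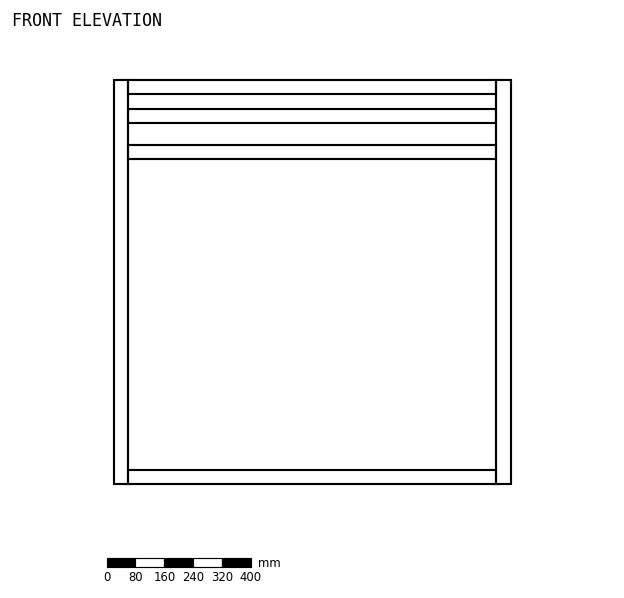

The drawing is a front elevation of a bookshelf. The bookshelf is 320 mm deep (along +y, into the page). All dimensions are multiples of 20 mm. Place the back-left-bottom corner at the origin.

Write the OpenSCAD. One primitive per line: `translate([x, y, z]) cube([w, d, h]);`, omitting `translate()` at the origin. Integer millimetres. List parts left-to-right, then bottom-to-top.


cube([40, 320, 1120]);
translate([40, 0, 0]) cube([1020, 320, 40]);
translate([40, 0, 900]) cube([1020, 320, 40]);
translate([40, 0, 1000]) cube([1020, 320, 40]);
translate([40, 0, 1080]) cube([1020, 320, 40]);
translate([1060, 0, 0]) cube([40, 320, 1120]);


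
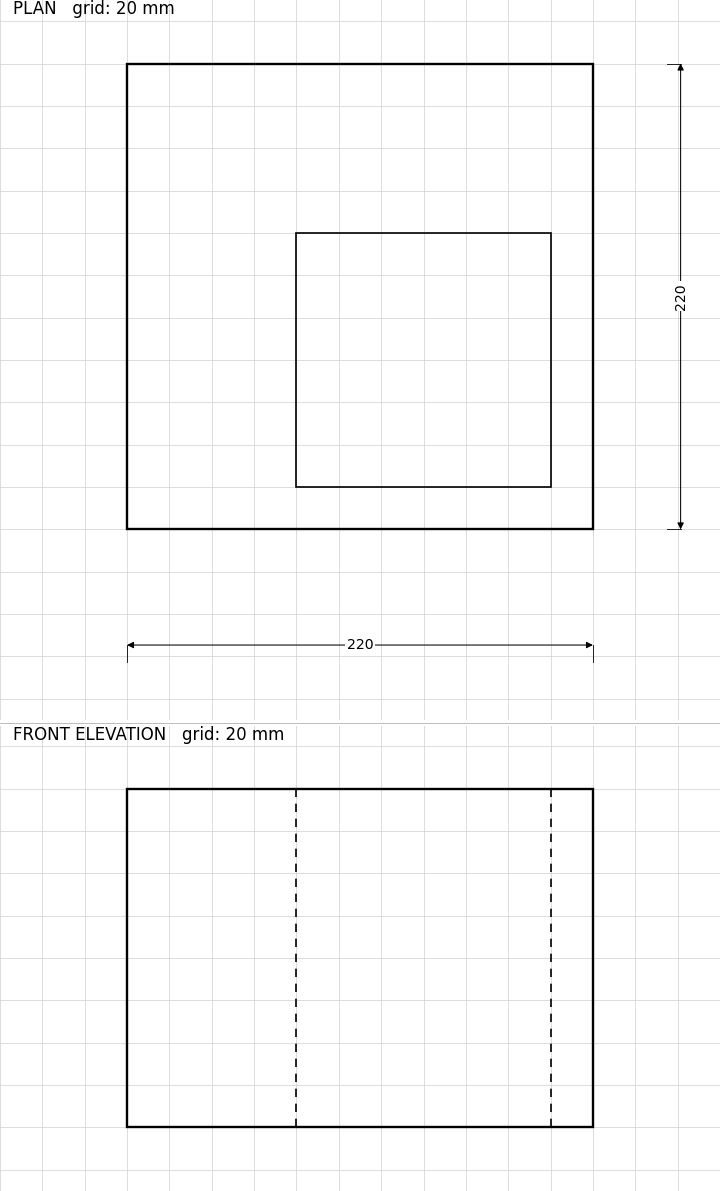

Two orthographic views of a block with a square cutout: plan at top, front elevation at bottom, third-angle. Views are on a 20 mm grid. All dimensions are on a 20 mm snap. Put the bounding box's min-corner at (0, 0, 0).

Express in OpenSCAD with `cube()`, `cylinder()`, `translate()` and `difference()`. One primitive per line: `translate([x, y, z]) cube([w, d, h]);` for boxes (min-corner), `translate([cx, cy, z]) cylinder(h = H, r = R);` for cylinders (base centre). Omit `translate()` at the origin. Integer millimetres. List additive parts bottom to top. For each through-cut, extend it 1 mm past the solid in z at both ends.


difference() {
  cube([220, 220, 160]);
  translate([80, 20, -1]) cube([120, 120, 162]);
}


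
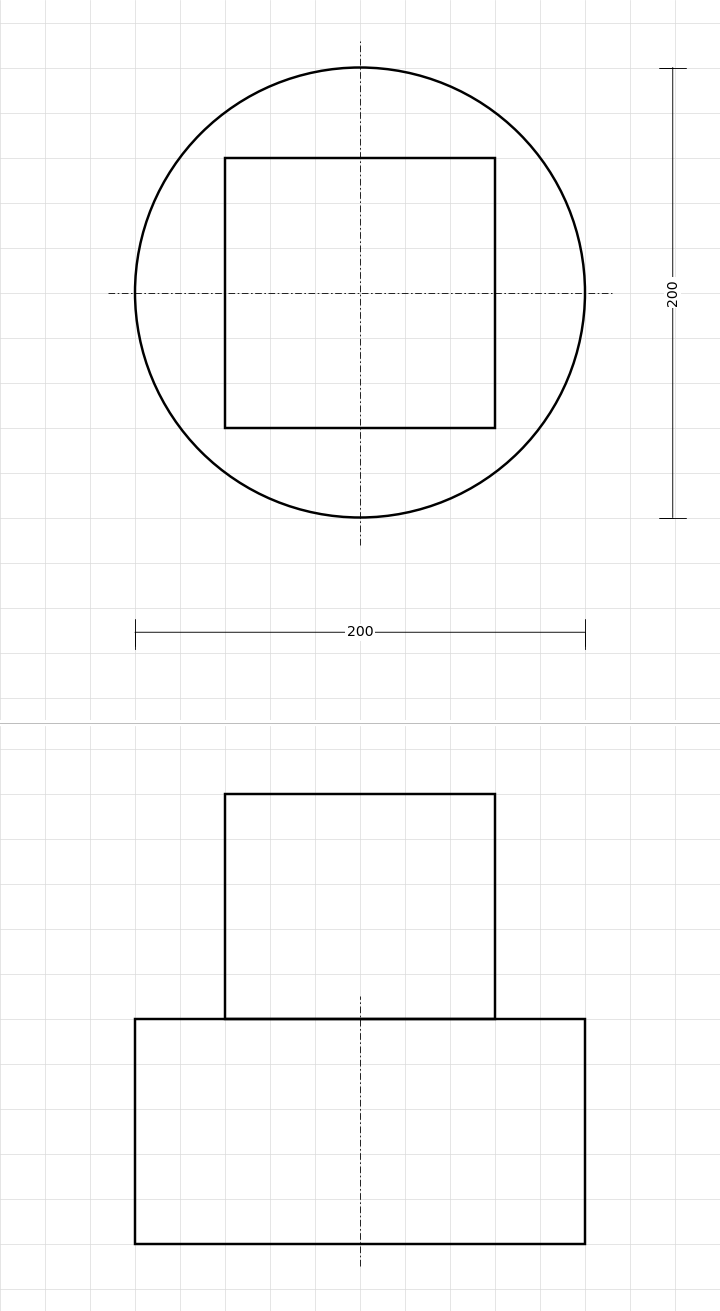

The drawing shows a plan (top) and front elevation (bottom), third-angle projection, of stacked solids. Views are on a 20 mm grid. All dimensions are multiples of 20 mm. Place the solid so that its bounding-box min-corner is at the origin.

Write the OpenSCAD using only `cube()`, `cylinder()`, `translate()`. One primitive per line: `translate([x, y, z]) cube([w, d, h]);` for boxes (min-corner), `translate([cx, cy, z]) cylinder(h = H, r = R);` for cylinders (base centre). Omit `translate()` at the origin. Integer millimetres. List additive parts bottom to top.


translate([100, 100, 0]) cylinder(h = 100, r = 100);
translate([40, 40, 100]) cube([120, 120, 100]);
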